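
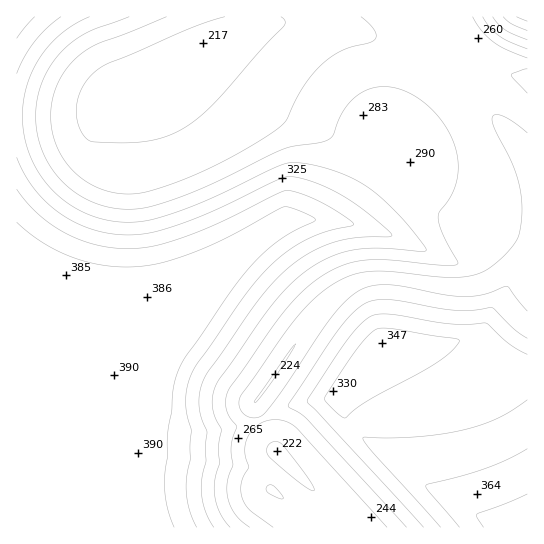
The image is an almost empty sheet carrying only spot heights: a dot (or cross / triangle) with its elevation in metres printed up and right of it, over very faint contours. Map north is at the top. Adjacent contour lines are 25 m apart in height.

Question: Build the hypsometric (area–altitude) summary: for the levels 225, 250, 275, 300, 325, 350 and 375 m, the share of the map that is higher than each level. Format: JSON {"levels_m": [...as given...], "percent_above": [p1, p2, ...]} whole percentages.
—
{"levels_m": [225, 250, 275, 300, 325, 350, 375], "percent_above": [93, 78, 59, 47, 36, 26, 19]}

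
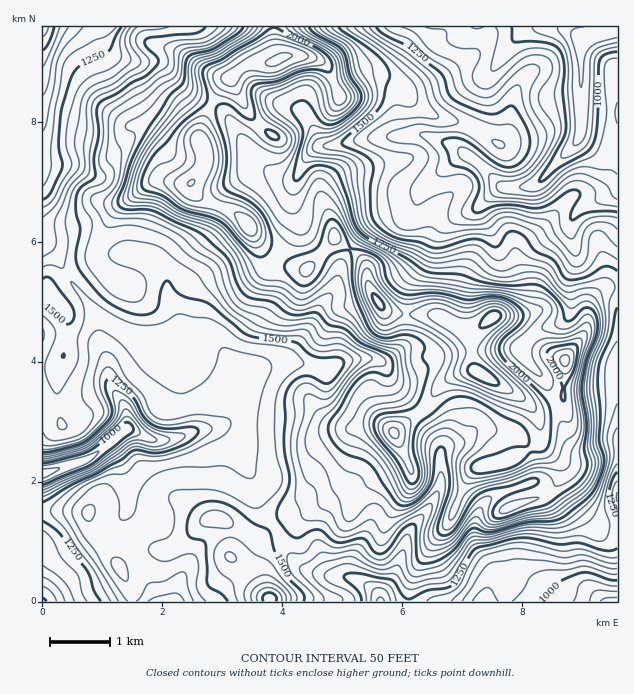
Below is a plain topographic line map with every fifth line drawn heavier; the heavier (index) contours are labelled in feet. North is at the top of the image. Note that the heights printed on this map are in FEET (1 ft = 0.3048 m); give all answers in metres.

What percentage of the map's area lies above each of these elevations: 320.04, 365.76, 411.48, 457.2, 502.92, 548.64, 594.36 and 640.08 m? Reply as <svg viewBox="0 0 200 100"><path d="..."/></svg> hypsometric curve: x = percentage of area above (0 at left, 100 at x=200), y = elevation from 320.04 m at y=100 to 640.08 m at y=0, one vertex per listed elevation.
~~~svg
<svg viewBox="0 0 200 100"><path d="M191 100l-17-14-22-15-51-14-30-14-20-14-21-15-20-14"/></svg>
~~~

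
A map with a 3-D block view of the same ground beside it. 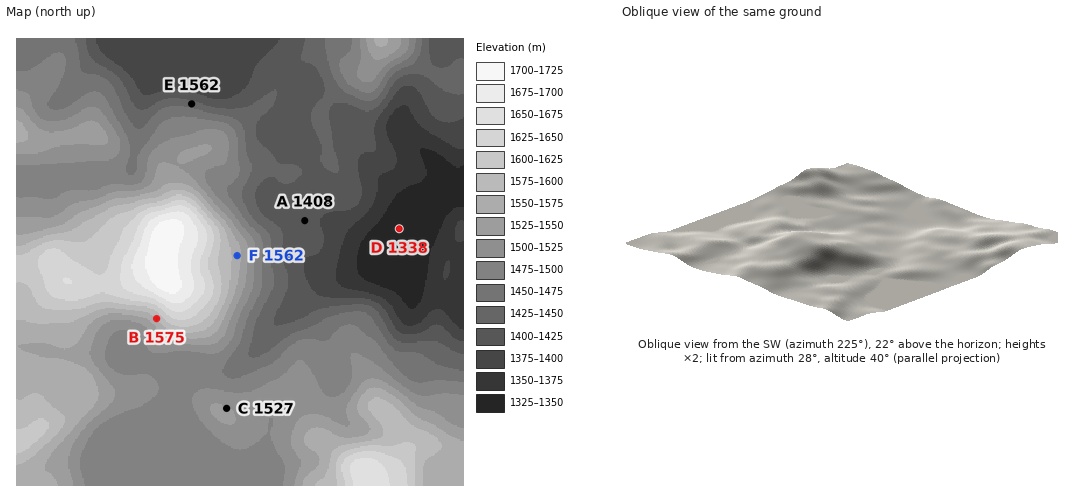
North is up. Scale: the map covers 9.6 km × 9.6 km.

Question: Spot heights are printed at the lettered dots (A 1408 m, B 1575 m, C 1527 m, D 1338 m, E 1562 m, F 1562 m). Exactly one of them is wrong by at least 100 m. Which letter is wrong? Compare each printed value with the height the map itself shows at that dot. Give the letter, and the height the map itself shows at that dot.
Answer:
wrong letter E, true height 1437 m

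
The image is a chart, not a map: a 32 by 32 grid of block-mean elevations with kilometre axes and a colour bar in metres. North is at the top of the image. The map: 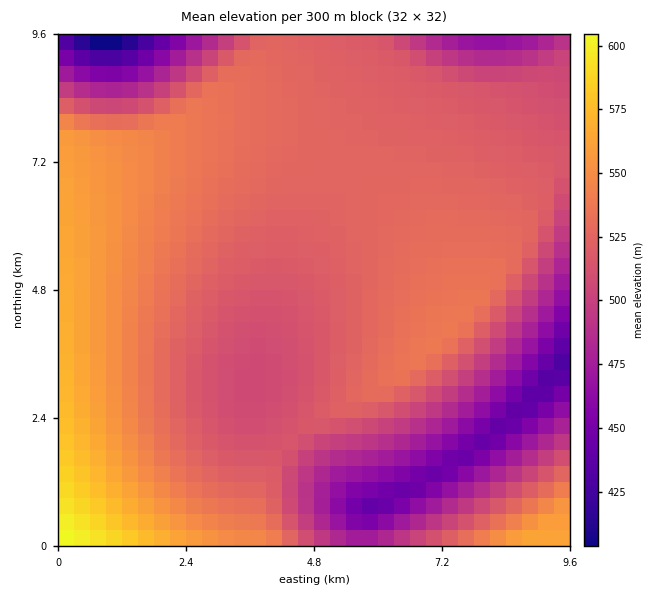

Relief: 390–610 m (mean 520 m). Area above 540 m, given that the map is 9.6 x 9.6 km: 17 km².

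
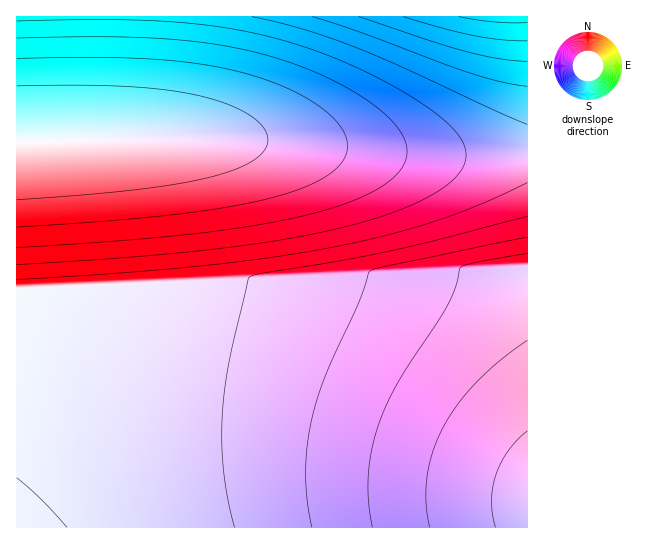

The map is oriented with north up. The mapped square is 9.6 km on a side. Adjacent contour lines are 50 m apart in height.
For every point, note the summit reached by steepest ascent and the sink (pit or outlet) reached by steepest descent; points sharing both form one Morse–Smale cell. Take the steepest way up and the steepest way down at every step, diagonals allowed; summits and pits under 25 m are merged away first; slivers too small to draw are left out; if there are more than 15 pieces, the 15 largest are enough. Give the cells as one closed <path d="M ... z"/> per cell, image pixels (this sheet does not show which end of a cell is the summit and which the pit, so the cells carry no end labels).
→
<path d="M98 16l-82 1 0 510 511 1 1-373-105 0-144-14-73-4-119 3 8-7 2-15z"/><path d="M527 16l-428 0-2 102-2 15-5 6-3 0 119-2 73 4 144 14 104 0z"/>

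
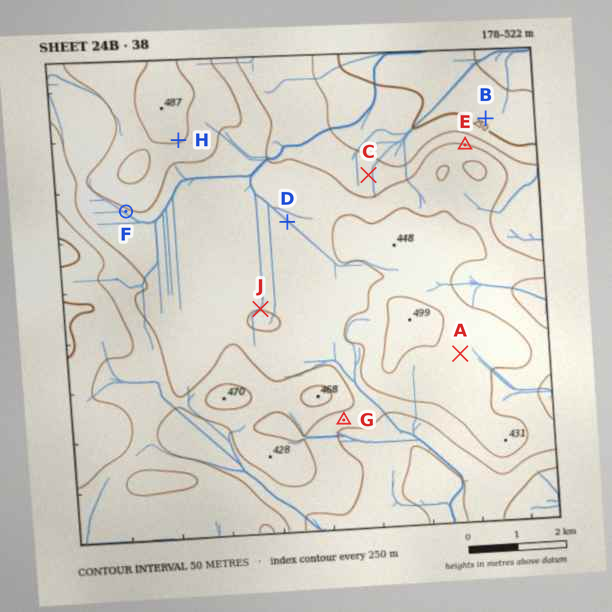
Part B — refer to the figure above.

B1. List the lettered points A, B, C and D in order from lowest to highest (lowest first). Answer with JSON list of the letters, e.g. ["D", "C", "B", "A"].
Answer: ["B", "C", "D", "A"]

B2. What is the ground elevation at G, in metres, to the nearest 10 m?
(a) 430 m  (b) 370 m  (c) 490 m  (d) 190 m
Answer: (b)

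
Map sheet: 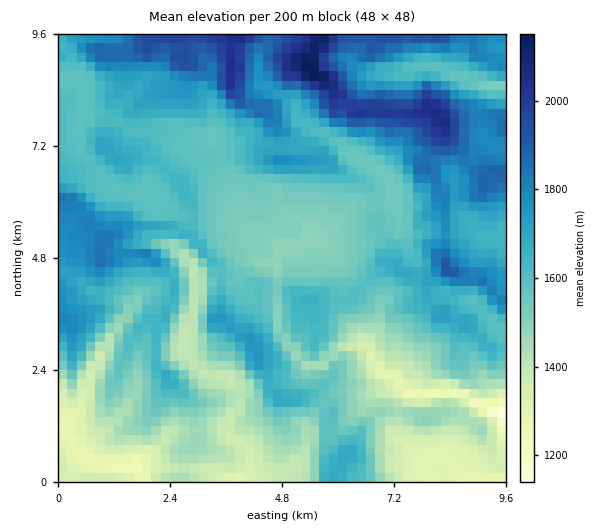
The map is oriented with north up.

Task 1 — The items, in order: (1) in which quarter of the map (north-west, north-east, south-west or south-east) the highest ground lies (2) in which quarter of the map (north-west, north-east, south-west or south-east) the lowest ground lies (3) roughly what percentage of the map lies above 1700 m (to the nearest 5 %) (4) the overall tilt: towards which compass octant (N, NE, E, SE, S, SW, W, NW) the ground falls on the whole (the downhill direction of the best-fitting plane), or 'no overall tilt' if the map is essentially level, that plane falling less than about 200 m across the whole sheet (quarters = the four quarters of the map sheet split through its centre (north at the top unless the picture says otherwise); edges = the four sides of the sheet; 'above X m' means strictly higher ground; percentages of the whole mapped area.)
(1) Look to the north-east quarter for the highest ground.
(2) The lowest ground is in the south-east quarter.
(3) Ground above 1700 m makes up about 30 % of the sheet.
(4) On the whole the ground falls towards the south.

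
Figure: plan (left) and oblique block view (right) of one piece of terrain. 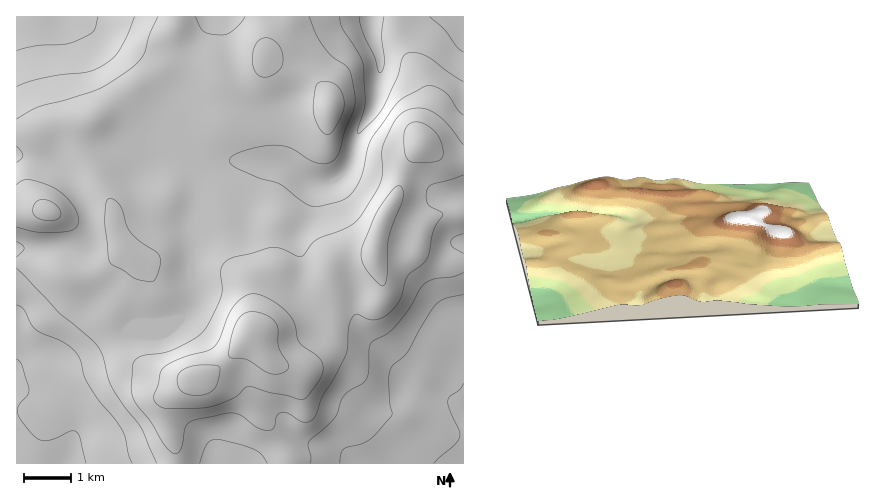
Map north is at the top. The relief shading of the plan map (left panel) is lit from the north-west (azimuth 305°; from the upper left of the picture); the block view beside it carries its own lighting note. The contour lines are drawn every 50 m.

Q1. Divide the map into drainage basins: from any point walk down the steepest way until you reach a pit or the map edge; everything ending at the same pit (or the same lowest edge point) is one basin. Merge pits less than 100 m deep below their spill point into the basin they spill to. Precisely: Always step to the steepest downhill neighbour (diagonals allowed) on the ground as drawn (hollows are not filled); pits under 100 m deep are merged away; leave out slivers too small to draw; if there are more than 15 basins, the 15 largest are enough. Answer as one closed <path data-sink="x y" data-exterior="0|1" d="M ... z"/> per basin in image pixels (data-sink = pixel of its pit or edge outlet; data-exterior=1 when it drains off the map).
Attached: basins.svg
<path data-sink="463 17" data-exterior="1" d="M463 16l-285 0-3 12 1 24-5 9-9 9-25 15-42 34-8 3-5 8 3 22 9 15 7 20 12 21 1 17 7 24 25 18 9 18 10 9 23 10 28 18 33 11 9 9 6 12 12 10 15 4 11-1 14-16 13-23 3-23-2-33 2-9 4-4 20-5 18 0 2 2 22 0 11-2 6-4 3-19 8-10 14-7 24-1z"/><path data-sink="463 463" data-exterior="1" d="M463 213l-23 1-14 7-8 10-3 19-6 4-11 2-42-2-20 5-4 4-2 9 2 33-3 23-13 23-14 16-11 1-15-4-26-28-35 35-11 5-12 4-13 10-9 9-3 8 1 17 7 21 2 18 286 1z"/><path data-sink="63 463" data-exterior="1" d="M49 211l-33 2 0 250 160 1-1-19-8-28 0-10 3-8 22-19 12-4 11-5 36-36-13-6-22-7-28-18-27-13-6-6-9-18-25-18-6-22-3-3-30 1z"/><path data-sink="17 17" data-exterior="1" d="M176 16l-160 1 1 195 32-1 33 14 32-1-2-20-27-52-3-22 5-8 8-3 42-34 25-15 9-9 5-9-1-24z"/>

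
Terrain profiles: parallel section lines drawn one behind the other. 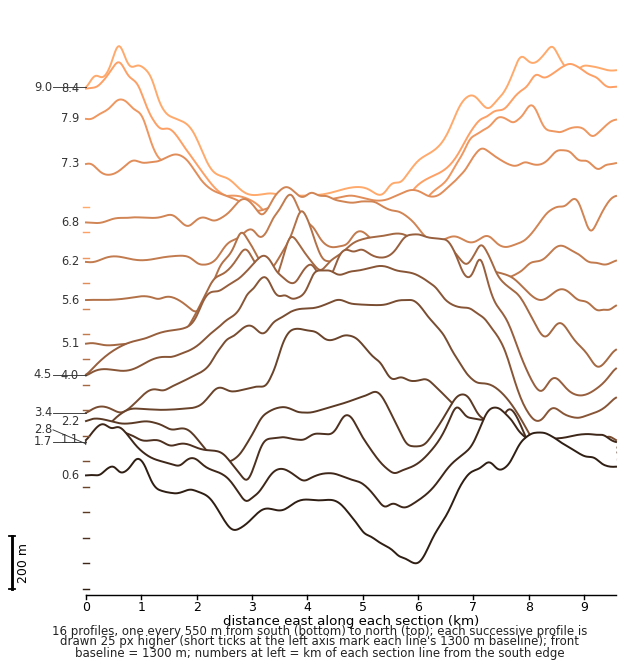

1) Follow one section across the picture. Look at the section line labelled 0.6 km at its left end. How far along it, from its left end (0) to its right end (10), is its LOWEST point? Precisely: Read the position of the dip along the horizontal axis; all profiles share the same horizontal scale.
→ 6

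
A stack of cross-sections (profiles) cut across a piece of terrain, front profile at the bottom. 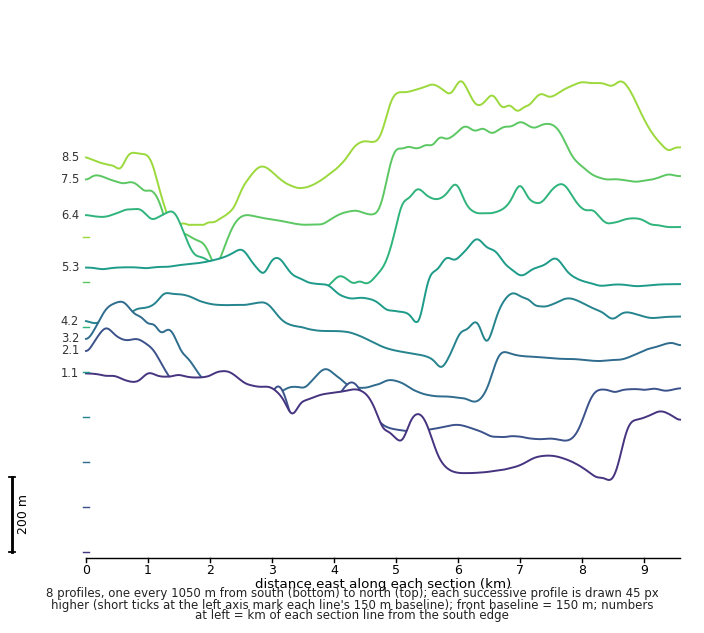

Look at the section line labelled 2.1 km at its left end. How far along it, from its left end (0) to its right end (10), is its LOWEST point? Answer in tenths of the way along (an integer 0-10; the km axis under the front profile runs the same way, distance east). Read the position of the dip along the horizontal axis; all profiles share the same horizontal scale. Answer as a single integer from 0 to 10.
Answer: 8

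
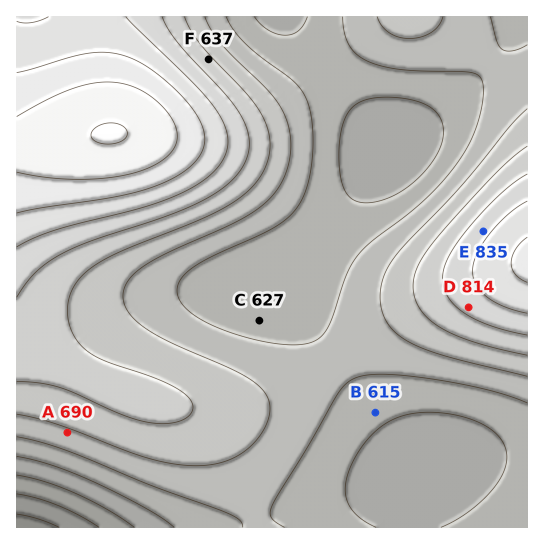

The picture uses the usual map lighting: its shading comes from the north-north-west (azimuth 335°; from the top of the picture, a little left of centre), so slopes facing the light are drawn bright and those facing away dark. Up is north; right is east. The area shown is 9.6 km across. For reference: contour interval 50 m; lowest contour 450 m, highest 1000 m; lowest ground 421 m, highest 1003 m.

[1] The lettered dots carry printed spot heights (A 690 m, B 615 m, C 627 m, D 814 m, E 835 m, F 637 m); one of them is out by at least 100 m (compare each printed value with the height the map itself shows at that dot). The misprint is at F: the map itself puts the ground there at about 762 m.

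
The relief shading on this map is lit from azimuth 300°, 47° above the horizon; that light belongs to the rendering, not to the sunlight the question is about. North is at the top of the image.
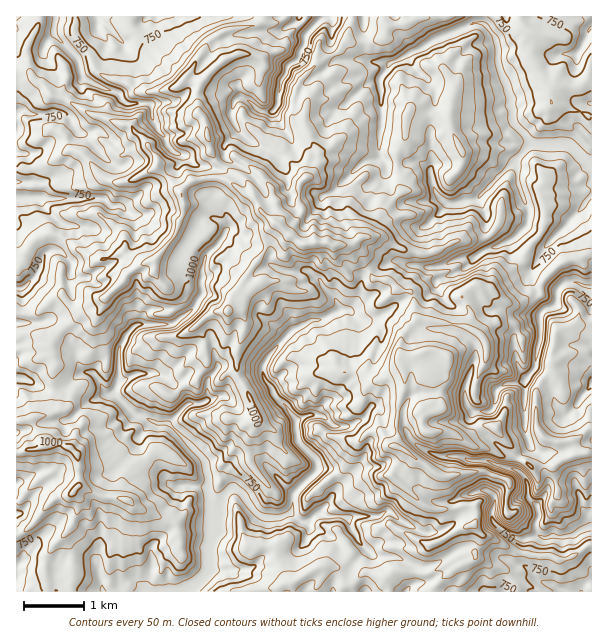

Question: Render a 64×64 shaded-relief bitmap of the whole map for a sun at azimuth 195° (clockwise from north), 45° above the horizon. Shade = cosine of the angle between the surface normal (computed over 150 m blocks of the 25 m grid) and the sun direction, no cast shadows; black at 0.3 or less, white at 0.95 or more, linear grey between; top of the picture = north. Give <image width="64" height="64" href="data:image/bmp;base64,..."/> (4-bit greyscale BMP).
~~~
<image width="64" height="64" href="data:image/bmp;base64,Qk12CAAAAAAAAHYAAAAoAAAAQAAAAEAAAAABAAQAAAAAAAAIAAATCwAAEwsAABAAAAAAAAAAAAAAABEREQAiIiIAMzMzAERERABVVVUAZmZmAHd3dwCIiIgAmZmZAKqqqgC7u7sAzMzMAN3d3QDu7u4A////AIq6qqqau6q8zMqWIQJHiazKvKrdy726nNzM3dqGe93bmrqqqYrLu7vN26dERWiJiru7qsyqvLqrzMzdyYi93cupqqqnjMzMu97rmYm8qZh2iaqZl3iKvLq8zcqYrN3cysqbu5iszMy83ch5rN7bqXVXeIlViJve26rLiKvMu4qr7JrMqry8y8zMlXmqvLuphkZnhlq7ve7dyqqsx1QiE2rduby7vLu7zbuGiZeIZmeHVWhzrcvMp4vNzcgSMiJDJK3bm7rMy8zdy3Z5mJYRETNWeEa7vLh3eb3rAI7Iu8qDWty6vMzM3d3JdomqpBIxFJZjOYZnet3cqrQK/6vP7LmHvdzNvN7tuodneaqCa8tr2Wi9u6ff/9y6hG36V7/dqtqM3uy+7tlmZEZ5qVW//avt3O7u/+7sqZdDiqEIzNqMvJi827uoU0QyM2mpat7pqJ3bzMzv/bq7p0B9tD7qtq2buHeYZUQ0ZUZ3mrq+7YS5N827ze7rrN7Luv/Gf/uGzcq6l3dWdnd3nN2azO/pS9yCfMu7zbvN27ze+wDO3Zrd7cu6qHiIiJre2Gq97ra+7KZ73bqZvNxhEQMACP2sve3u7d3IaIiHm8thfL3cm+21TM3e3NzdkAAARo3v1Ym93bzd3ZVniHaKlQO93dzN2xCf7u7s3scDvN///cpFu6q6Roh1M2iHZlUwO+7+3d3YBf/su92pYa///7ibpVvZd3aGQiI1aHZXQQO+7+7t3bUrzYVFi4Vp7rqUJrxjbIIjWLp2Z1d4dkVWet/t3cvKYDtTF6lneJ3ad1EVVlR6Q0RHeIiZdWdkSM7uqYiYiaUQb6at7bd5q7mqcjQRdHlniGZWZ4iFQyO+//63UzN6gQLv/9qrypq6iJlCq3JzeXiqd3VWdnhzSe/u687pmLtAHv7u3Kq9yruIhjfbZDOIebmVRHmYiXi6q7qI3+3t2QC+3dzu273bu7qoeqhrImSKqJWKu7mGbMqWZnq7vc3FBf2rzN3Lqry7u6qJms2mknqYid7buYnNu9u6u7vNm7VLzLqqu6mYi7qqmYi725bGa5mbzMuYnNub3u3du8zLuIxqupmYZ3douqqqh7q2Sclqmau6qpiry5uczd3Lut26rJR4iHZnZ2WHd3ZGu6ZrmGmZmrqqmrzMnFm83d7LzLu7x0Z3dnh3dVVDMjasdHt3eZmZiIibzdyrlENEnczNu6u7dVZniIeHV2VWeblGm0WIqqqIiIvN3Kq4ZmQUrd7LiKy6dVZ3iJhXmYiIhEiXI5VXmKq6q8zMus7t3IE73cl6y93Mp2iruGeHZEVlZ3ZXkAWFiKvLq73L3e7u2SR5qKy77u7Ku7vLl2MyaYeYmIm1SWI1ebqKqbzd7/7MdGaJvL3u25zdy7zJZCWaiqlkarmHAJVmh4dVjc3+6pmYlom7zcqWre7Nu6hUJUSJhSNXmZEVy2eHd3d5vu6HmJqHeZmYdlnu7MyoUzJVEAMiNWebuc68mJeKy4edy3ioq5l4l2iYvu/byWQiNXUxAAJGh3ve/6u4drvLmHmYmZi5qYiZrc7/783Jhnq8y5cwAUaZVr3birqKyneJdESambpoiHrN7//+3LqrzLvMzMlBNYl0V3l5vMuGRFdjM3upvIeIm93t3cmJq7uEI1jNy6l1WKY0Z3ebp1VWhkRFSqmruIq87bVFMTV3ZSEiI1d4rLlXqVRmh3ZomquUJFd5uZiru8zaVTEBMxATV5czIkRruoeqlmaHZYq7yjJImZi6mazL3IZGUSNDAUZ6mXMQI3mXmaqqdkRFZURCN6vMqcqqvN3ZZUZSRVQ1ZnZWU0ITiXR7qaqXh4iIiHjO7M3Mt5q97beEV0ZlVVdmiIZLyndmVJypiJjMzN3e7//+u8t5zN7beGN5nKZWh2erlZ/9y3NFu5mImczcu7zdyr3ttlqszJZoI3jLiHaYd4dVzdy7pki5qYiIy8y7u7hUR86lQkiWVmMEdWZ4l2d4hljJq6q6eZmHd4h3m83chXmGilIjm4V1IEiFVomqdnqYi8qrqrqZl0RWiXmZrLlXu7zFA6vNZlEUiXd3iaqoi7u7zMqImaqVREebrMqZZHqqzKAb7ttlEmmYeYdpmZiaq7rMuFeJmpiJibuKvKdHqr3bIJy8yUQ4qGWahVeIiJmqqrulV4iInN3Ny5mIdYzd3JUCu7ulI3t0Fal1ZWd4maqauoZ4dmjN7tzNp3ZXzdyDASm6rJEklwAFmHZ2VneJmpqpiJhmis3cy8u7vM3JVCAAWodnUUdiOXSIiJh2domZmYmYiHeaq7u7p93e3HEyAprOu4ZEaHjuhXiJmpd2iZd3iZiHeIqqqpmZ3LqHMjJt3dzNyYiJvulnaXiImXaJhmWJmIdnm8upmry7lmdVnN2WREWqiprcuGk3h4iJh5iGRpqIdmery5iZmqlVeFrcl1VVQkh5vMupeSF4iIiHlURquod2Z7zKl4dph0aVXLdmZ4d2JoaszcppkEqIiHipRHmYh3dpzLqGVmiHZ3Kch3d5mIdTd1eqhXqnOHiqrN24UjR3ZmmruYh4h4iXR9tmd5qYh2RHVEREaHlWVru83cumISVmaruqq8umiKh811eKuYiHdiRnVWZUWXJVmYm7vcymMkVs3LqqqZaYmJqnaJuoZmZmQSRWeIhosjRnaam8zd3IVa3KmHd3iJiJmJd4uqdVVWZSACWKqnnTFFd5qavO7+x3zqqGd3eb"/>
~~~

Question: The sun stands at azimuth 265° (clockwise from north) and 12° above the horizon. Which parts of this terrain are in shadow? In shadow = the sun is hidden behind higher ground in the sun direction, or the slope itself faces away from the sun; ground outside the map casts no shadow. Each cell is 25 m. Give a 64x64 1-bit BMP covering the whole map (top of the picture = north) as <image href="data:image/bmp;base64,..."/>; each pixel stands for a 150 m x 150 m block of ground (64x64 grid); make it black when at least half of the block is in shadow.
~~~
<image width="64" height="64" href="data:image/bmp;base64,Qk0+AgAAAAAAAD4AAAAoAAAAQAAAAEAAAAABAAEAAAAAAAACAAATCwAAEwsAAAIAAAAAAAAA////AAAAAAABwAABIjAwMAHAAAAAADBAAcAcAAAAEQEBwh4AAAAfA4GCHgMCAB8JwII+A4YBj/hhAD8TjAgP/DFAP3mMMB/+EcAfeIAAHf8Ah99m4AIf9wGH/gcgBP3vAeP8ByAA+f8B8cwPgABx/wHxHBnAAQ/uAfgcMcAH/GAB/DwDwg/GwAP8eAeCHT3BDfzgBwAQe9kB/wAPMDPz/AA+AB/AIfv8AzhgH4MA//4D8Dg+YBH/9kDwDDwAAP+nAPAMeAAA/8cDsARwAAD/4AYwBngAAP/gBDAEeAAA/+AAMAR8ABHv8AA4BH4AAA/wADwMPwAAH/AAfEC/gAAb8QA8MP4wARH5gDw4PDAPA/sEHHgAcA8H/0QM/AHGLw//ZAD8DYQ/h85kAPwbK/9nwSAA7AIB4fJgAAhmAAP4PnAADDIBWf4/uAgMOwP5/zucABg8A/P/G9wAcBwX9y/TzgAAHhf2P8OGAAAcN/gP84YAAAAu/A79DAAAAF5/jn8OAEDwPD+MPwYAwONwP4Q/hACBw+APhD/AAgOH4EeEf4AGB4f4Y4R/gAAHB/zhgP8AADsP/POAfwAAOA/8QYB/AANwD9xlgH8AA4AHngOEPgAjAAOOAZA+ADMACY8jwD4GNgAAD4AgHBR8AAAzoDw8AjmAAAOwPhwDGYAABfYHmAMZxAAD5gDgAQ=="/>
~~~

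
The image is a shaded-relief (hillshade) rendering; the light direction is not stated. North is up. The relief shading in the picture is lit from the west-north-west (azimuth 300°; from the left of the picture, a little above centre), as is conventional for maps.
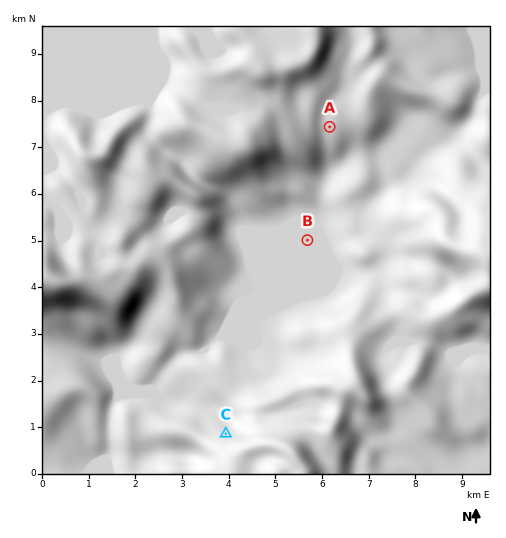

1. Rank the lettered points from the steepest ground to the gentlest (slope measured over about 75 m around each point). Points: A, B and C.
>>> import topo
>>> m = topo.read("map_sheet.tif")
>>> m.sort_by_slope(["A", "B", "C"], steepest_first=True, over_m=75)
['C', 'A', 'B']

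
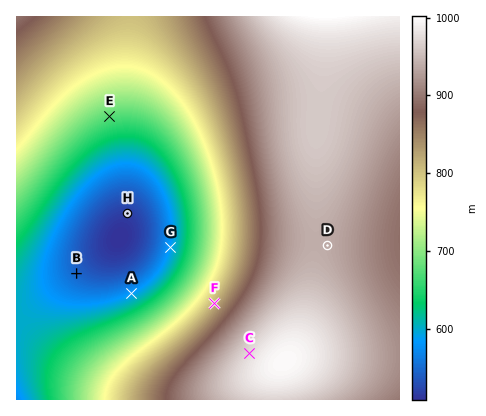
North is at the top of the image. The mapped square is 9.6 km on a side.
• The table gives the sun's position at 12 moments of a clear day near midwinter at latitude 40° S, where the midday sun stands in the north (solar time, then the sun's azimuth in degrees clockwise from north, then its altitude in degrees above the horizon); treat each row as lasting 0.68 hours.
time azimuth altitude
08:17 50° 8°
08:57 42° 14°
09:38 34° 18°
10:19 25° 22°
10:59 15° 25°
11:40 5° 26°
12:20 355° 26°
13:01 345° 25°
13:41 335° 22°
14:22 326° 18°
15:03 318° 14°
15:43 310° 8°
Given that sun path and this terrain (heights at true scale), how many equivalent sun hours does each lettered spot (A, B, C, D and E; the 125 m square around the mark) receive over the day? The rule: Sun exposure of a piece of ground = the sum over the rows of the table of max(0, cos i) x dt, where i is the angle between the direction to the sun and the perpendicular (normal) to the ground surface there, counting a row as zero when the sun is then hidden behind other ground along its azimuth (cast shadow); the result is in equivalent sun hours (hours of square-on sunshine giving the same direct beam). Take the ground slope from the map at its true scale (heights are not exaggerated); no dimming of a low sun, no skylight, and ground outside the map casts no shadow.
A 3.2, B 2.8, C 2.8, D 2.6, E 2.1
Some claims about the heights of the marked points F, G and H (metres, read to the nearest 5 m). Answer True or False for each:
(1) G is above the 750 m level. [False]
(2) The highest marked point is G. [False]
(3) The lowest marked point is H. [True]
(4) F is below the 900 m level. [True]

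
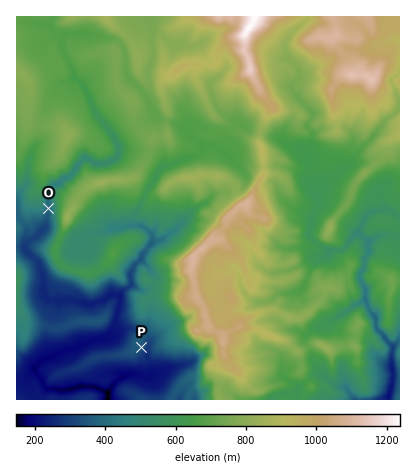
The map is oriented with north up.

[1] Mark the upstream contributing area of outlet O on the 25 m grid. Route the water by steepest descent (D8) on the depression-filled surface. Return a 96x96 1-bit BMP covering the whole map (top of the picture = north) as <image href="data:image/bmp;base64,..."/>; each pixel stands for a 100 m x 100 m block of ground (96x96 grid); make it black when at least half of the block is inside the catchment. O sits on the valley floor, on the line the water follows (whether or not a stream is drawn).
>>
<image width="96" height="96" href="data:image/bmp;base64,Qk2+BAAAAAAAAD4AAAAoAAAAYAAAAGAAAAABAAEAAAAAAIAEAAATCwAAEwsAAAIAAAAAAAAA////AAAAAAAAAAAAAAAAAAAAAAAAAAAAAAAAAAAAAAAAAAAAAAAAAAAAAAAAAAAAAAAAAAAAAAAAAAAAAAAAAAAAAAAAAAAAAAAAAAAAAAAAAAAAAAAAAAAAAAAAAAAAAAAAAAAAAAAAAAAAAAAAAAAAAAAAAAAAAAAAAAAAAAAAAAAAAAAAAAAAAAAAAAAAAAAAAAAAAAAAAAAAAAAAAAAAAAAAAAAAAAAAAAAAAAAAAAAAAAAAAAAAAAAAAAAAAAAAAAAAAAAAAAAAAAAAAAAAAAAAAAAAAAAAAAAAAAAAAAAAAAAAAAAAAAAAAAAAAAAAAAAAAAAAAAAAAAAAAAAAAAAAAAAAAAAAAAAAAAAAAAAAAAAAAAAAAAAAAAAAAAAAAAAAAAAAAAAAAAAAAAAAAAAAAAAAAAAAAAAAAAAAAAAAAAAAAAAAAAAAAAAAAAAAAAAAAAAAAAAAAAAAAAAAAAAAAAAAAAAAAAAAAAAAAAAAAAAAAAAAAAAAAAAAAAAAAAAAAAAAAAAAAAAAAAAAAAAAAAAAAAAAAAAAAAAAAAAAAAAAAAAAAAAAAAAAAAAAAAAAAAAAAAAAAAAAAAAAAAAAAAAAAAAAAAAAAAAAAAAAAAAAAAAAAAAAAAAAAAAAAAAAAAAAAAAAAAAAAAAAAAAAAAAAAAAAAAAAAAAAAAAAAAAAAAAAAAAAAAAAAAAAAAAAAAAAAAAAAAAAAAAAAAAAAAAAAAAAAAAAAAAAAAAAAAAAAAAAAAAADAAAAAAAAAAAAAAA/gAAAAAAAAAAAAAD/gAAAAAAAAAAAAAD/wAAAAAAAAAAAAAD/wAAAAAAAAAAAAAD/4AAAAAAAAAAAAAD/+AAAAAAAAAAAAAD//wAAAAAAAAAAAAB///4AAAAAAAAAAAB///8AAAAAAAAAAAB///+AAAAAAAAAAAA////AAAAAAAAAAAAf///AAAAAAAAAAAAP///gAAAAAAAAAAAH///gAAAAAAAAAAAH///wAAAAAAAAAAAD///wAAAAAAAAAAAD///wAAAAAAAAAAAB///4AAAAAAAAAAAB////AAAAAAAAAAAD////AAAAAAAAAAH/////AAAAAAAAAAP/////AAAAAAAAAAf/////AAAAAAAAAAf/////AAAAAAAAAAf/////AAAAAAAAAAf////+AAAAAAAAAAf////+AAAAAAAAAAf////+AAAAAAAAAAf////+AAAAAAAAAAf////8AAAAAAAAAAf////8AAAAAAAAAAf////8AAAAAAAAAA/////+AAAAAAAAAB/////+AAAAAAAAAD/////+AAAAAAAAAD/////+AAAAAAAAAD/////+AAAAAAAAAD/////+AAAAAAAAAD////9+AAAAAAAAAD////8+AAAAAAAAAD////4AAAAAAAAAAD////4AAAAAAAAAAD////wAAAAAAAAAAD////gAAAAAAAAAAD////AAAAAAAAAAAD///8AAAAAAAAAAAD///4AAAAAAAAAAAD///4AAAAAAAAAAAA="/>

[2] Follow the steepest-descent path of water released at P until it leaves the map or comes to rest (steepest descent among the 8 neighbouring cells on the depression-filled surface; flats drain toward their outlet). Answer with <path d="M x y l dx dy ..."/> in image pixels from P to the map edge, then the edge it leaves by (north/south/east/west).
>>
<path d="M142 348l4 4 0 4 4 6 0 14-2 2-2 0-12-4-4 0-2 0-4 4-6 2-6 6-4 6 0 8"/>
exit: south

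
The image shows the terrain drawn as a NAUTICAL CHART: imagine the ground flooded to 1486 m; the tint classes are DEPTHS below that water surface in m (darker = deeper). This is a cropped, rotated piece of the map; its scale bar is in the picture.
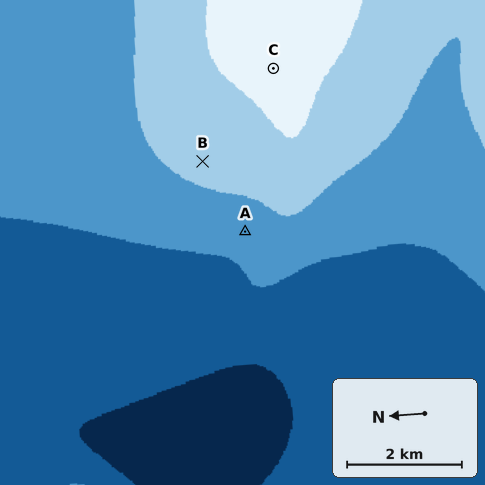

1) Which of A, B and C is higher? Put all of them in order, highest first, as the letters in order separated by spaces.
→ C B A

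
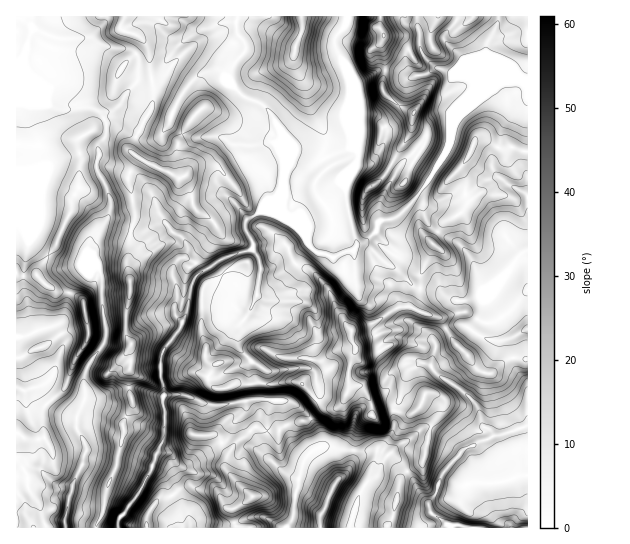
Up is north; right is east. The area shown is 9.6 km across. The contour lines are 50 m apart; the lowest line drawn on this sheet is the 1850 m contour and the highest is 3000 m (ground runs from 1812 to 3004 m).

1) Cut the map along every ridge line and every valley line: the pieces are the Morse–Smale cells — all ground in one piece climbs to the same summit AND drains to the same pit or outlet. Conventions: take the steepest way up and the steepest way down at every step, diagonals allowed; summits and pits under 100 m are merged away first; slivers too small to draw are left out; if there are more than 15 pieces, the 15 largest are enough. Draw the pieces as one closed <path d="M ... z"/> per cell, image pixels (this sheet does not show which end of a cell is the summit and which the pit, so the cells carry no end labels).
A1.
<path d="M237 16l-220 0-1 154 15-1 10-4-2-20-11-27 1-14 18 0 14 5 18-2 14 1 10 7 4 8-2 14-6 8-2 16 20 7 11 7 7 35 0 11-4 11 12 0 14-8 8-1 9 10 10 6 4 8-4 10 11 6 7 9 23-15 26-8 2-6-8-13 0-8 2-3 15-8 4-7 11-6 6-9 2-24-4-12 2-18-14-24-7-7-21-9-14-17 5-12 13-16-2-11-6-5z"/><path d="M270 211l-9 0-16 11 0 8 8 13-1 6 8 13-3 33-10 22-6 4-24-14-28-2-10 26-16 20-3 18 5 27 18-1 27 10 13 0 34-6 22 1 4 2 0 15 4 8 22-5 12-11 16-1 7-7 5-14 0-21 7-16-5-12 0-7 4-3 20-5 24-16 11 0 9-12 1-6-6-2-19-19-10-5-19-18-7-1-6 7-10 1-9 5-9-4-7 0-9-7-4-12-12-13z"/><path d="M346 16l-108 0-2 13 1 5 8 11 0 5-10 12-8 15 14 18 21 9 7 7 14 24-2 18 4 12-2 24-6 9-11 6-3 6 11 2 19 9 12 13 4 12 5 5 17 6 16-6 6 0 3-4 0-8-8-26-4-27 13-25-1-70-21-45 2-12 8-8z"/><path d="M423 363l-15 8-8 28-5 11 8 3 10 0 8-6 10 10 1 8-7 22 0 8-4 9-14 7-7 8-7 36-6 12 140 1 1-102-25 9-10 1-2-5-8-5-4-17-7-10-17-14-14-8-11-12z"/><path d="M90 159l-7 1-3 5-1 24-7 9-1 15-16 34-16 22-2 6-21 0 0 62 10-1 19-8 10-1 9 12 0 7-12 31-16 12 11 16 14 8 14 4 2 3 8-22 0-27 18-25 4-12-6-36 0-23-12-18-1-11 4-9 16-19 3-19-4-12-10-16 0-10z"/><path d="M422 288l-12 19-11 0-24 16-20 5-4 3 0 7 5 12-4 7-4 16 1 14 12 0 4 4 7 15 1 10 9-4 12-1 6-12 8-28 15-8 7 2 11 12 14 8 17 14 7 10 4 17 6 3 4 7 10-1 23-8 2-2 0-42-12-13-3-12-7 2-15 13-6 0-8-4-9-14-13-12-15-25 19-5-2-12-12-5-7-5z"/><path d="M527 16l-180 0-2 10-10 13 0 7 19 41 1-4 14-6 9-6 19 1 12 7 30-11 19 8 7 0 7 5 1 10-6 17 35-27 16-1 7 4 3-1z"/><path d="M55 327l-10 1-29 10 1 190 48-1 4-32 18-44-2-8-9-16 0-9-23-9-8-6-9-14 16-12 12-31 0-7z"/><path d="M183 395l-17 0-3 3 2 13-1 27-8 16-4 15 13 10 16 35 7 5 3 9 44 0-3-18 20-13-25-26 0-14 5-10 23-20 12 3 0-12 6-17-16-2-34 6-13 0z"/><path d="M47 104l-19 1 0 13 11 27 2 20-4 3-21 3 0 103 5 2 16-1 2-6 16-22 16-34 1-15 7-9 1-24 3-5 14 0 2-2 0-13 8-12 0-10-4-8-10-7-14-1-18 2z"/><path d="M485 140l-8 0-4 3-5 15-8 11 5 10 0 16 3 6-3 6-4 6-16 8-8 10 21 12 7 7 8 12 10 27 14-6 14-14 5-10 12-9 0-97-17-6-8 2z"/><path d="M439 68l-30 11-12-7-19-1-23 12 1 56 1-21 2-3 18 1 4 3 6 10-2 12-11 20 12 0 12 8 11-12 2 0 22 14 3-2 12-20 3-8 0-14 4-8 12-12 6-16 0-8-3-4z"/><path d="M165 223l-8 1-14 8-12 0-2 23-2 6 4 21-2 19-4 16 0 16 6 9-3 11 3 6-2 28 9 1 20 8 6-1-4-26 1-14 3-6 15-18 4-9-8-8 2-25-5-18 4-9 8-5 4-7-4-11-10-6z"/><path d="M518 80l-9 0-12 4-42 35-4 8 0 14-3 8-17 29-16 21 8 6 1 10 4 8 7 8 3 0 7-10 16-8 7-11-3-7 0-16-5-10 8-11 5-15 4-3 12 1 14 8 8-2 14 5 3-1 0-66z"/><path d="M371 115l-12 0-3 26 0 21 15 1-16 1-11 22 4 27 9 32 9-4 10-10 3-10 18-4 20-20 16-24-2-4-20-12-2 0-11 12-8-6-8-3-9 3 12-22 2-12-6-10z"/>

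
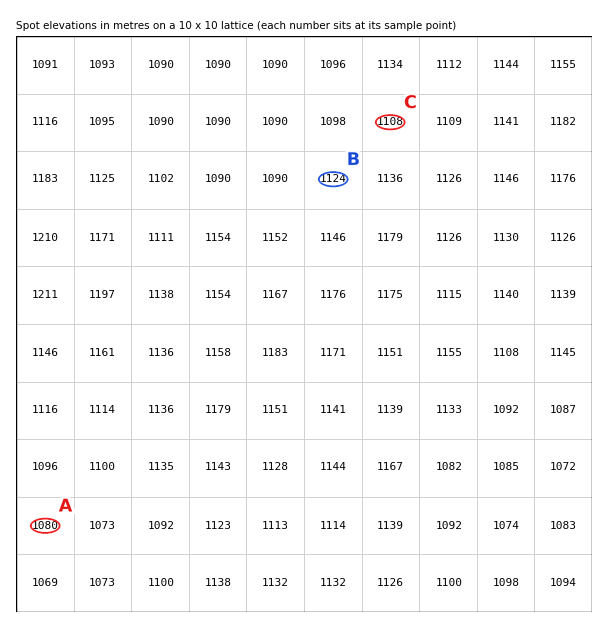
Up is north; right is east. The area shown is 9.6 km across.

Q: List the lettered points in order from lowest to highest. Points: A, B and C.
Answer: A C B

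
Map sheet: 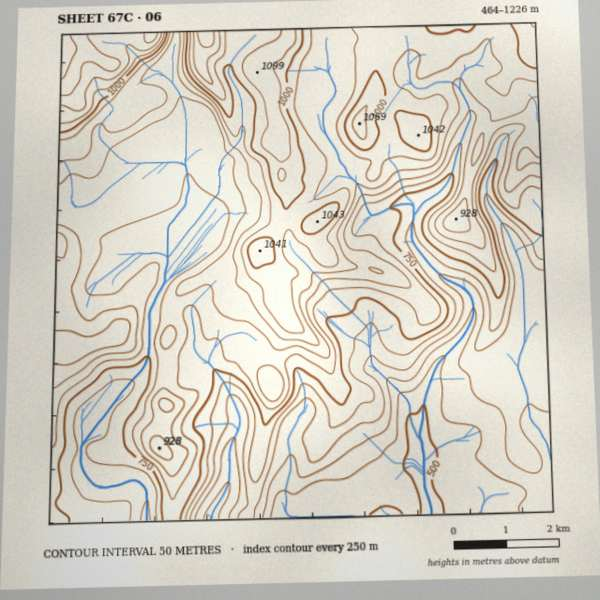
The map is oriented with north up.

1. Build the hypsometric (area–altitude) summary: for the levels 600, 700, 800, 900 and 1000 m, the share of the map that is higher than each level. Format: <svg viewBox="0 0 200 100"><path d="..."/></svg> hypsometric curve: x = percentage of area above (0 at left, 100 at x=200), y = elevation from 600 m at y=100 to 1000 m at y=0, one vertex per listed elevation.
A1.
<svg viewBox="0 0 200 100"><path d="M178 100l-28-25-39-25-49-25-42-25"/></svg>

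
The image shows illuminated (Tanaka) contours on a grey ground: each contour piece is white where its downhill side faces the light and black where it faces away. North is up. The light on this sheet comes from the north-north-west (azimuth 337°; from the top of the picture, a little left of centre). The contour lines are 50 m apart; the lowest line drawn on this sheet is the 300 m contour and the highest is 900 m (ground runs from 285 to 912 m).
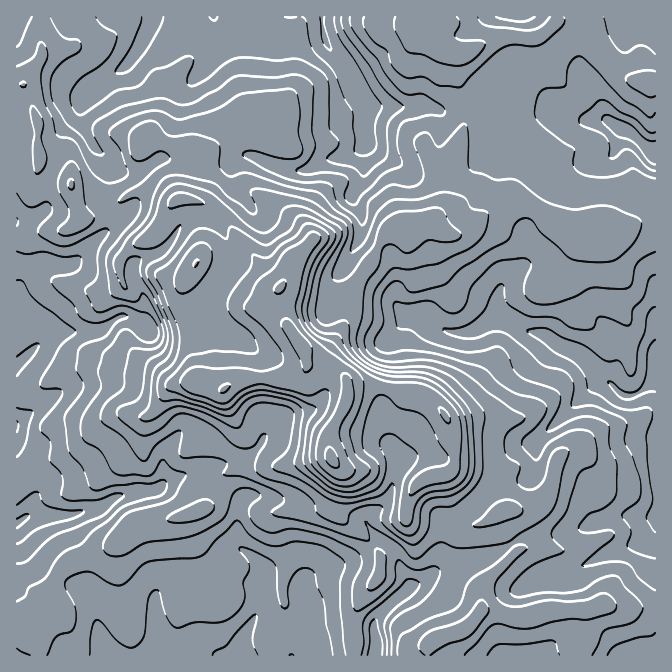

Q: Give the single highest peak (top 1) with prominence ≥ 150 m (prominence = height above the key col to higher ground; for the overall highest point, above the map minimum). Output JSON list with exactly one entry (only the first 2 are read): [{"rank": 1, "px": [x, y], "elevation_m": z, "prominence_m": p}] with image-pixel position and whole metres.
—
[{"rank": 1, "px": [332, 458], "elevation_m": 912, "prominence_m": 627}]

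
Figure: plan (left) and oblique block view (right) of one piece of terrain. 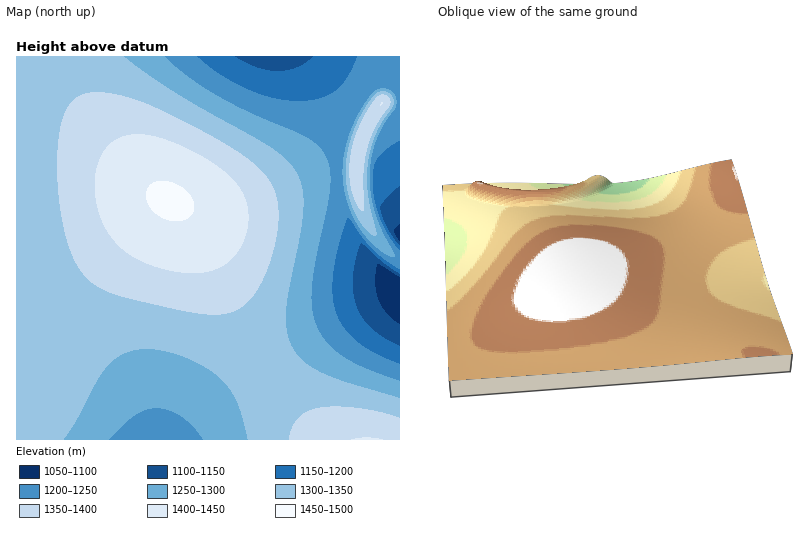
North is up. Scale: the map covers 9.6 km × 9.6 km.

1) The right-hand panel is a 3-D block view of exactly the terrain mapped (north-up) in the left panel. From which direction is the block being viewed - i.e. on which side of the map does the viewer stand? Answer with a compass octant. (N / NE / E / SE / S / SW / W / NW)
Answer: W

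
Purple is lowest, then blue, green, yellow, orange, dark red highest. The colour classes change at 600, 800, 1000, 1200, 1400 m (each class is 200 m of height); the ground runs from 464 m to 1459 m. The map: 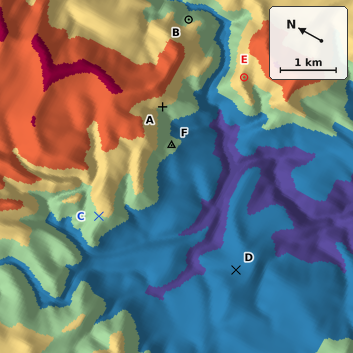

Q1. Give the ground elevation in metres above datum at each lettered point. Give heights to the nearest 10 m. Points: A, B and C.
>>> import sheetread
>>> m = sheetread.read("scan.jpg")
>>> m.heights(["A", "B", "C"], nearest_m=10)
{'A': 990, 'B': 950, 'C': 990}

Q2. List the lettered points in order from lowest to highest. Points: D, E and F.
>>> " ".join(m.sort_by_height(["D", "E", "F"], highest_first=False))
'D F E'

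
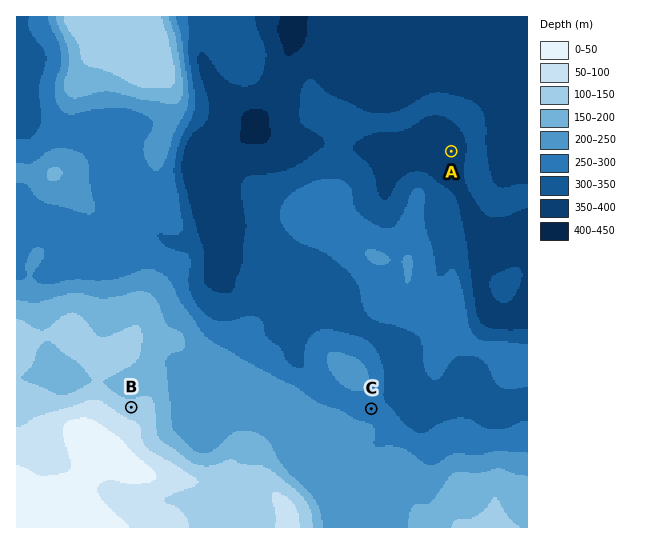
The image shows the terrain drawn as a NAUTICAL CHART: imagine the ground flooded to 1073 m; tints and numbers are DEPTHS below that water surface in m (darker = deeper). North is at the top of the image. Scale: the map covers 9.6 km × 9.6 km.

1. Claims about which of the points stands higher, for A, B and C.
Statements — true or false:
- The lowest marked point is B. false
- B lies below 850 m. false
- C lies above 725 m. true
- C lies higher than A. true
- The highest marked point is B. true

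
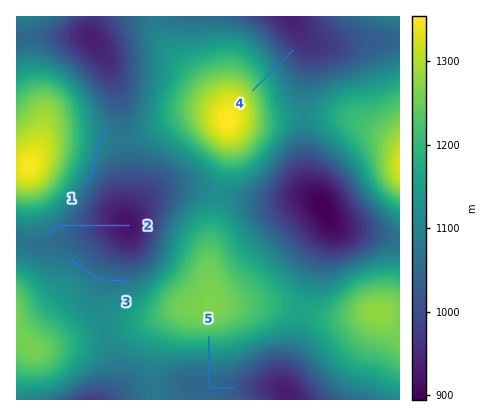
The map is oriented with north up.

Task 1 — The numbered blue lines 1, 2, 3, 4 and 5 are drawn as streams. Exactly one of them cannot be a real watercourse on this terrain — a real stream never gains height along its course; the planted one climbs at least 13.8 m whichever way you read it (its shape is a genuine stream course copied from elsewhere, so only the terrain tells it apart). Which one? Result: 1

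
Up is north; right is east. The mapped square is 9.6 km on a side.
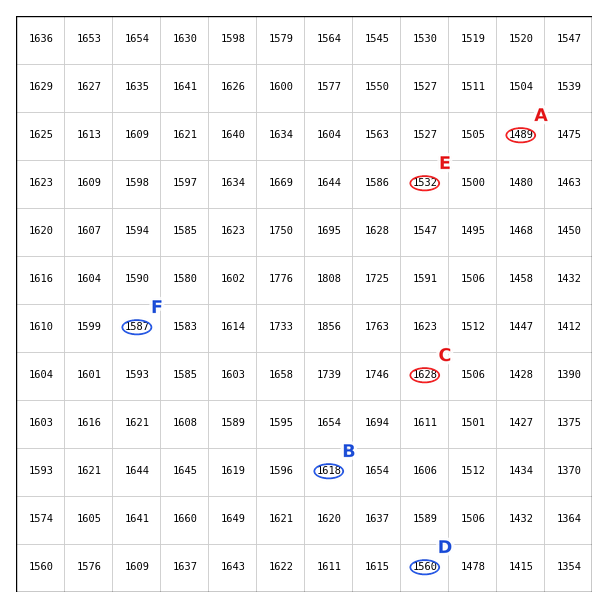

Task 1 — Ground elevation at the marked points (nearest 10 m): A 1490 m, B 1620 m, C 1630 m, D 1560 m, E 1530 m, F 1590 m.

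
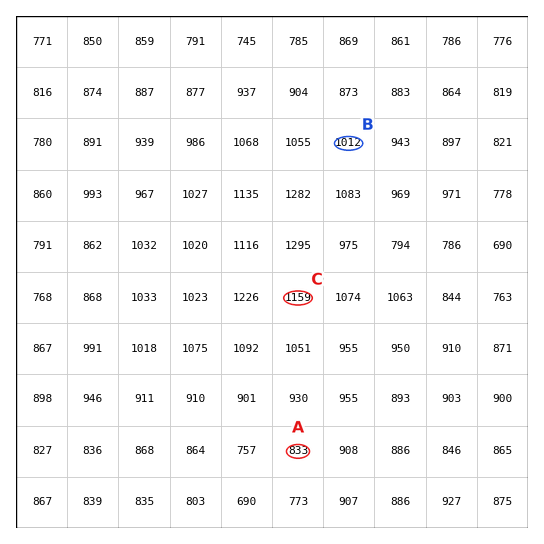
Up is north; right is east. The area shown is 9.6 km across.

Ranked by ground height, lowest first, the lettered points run A B C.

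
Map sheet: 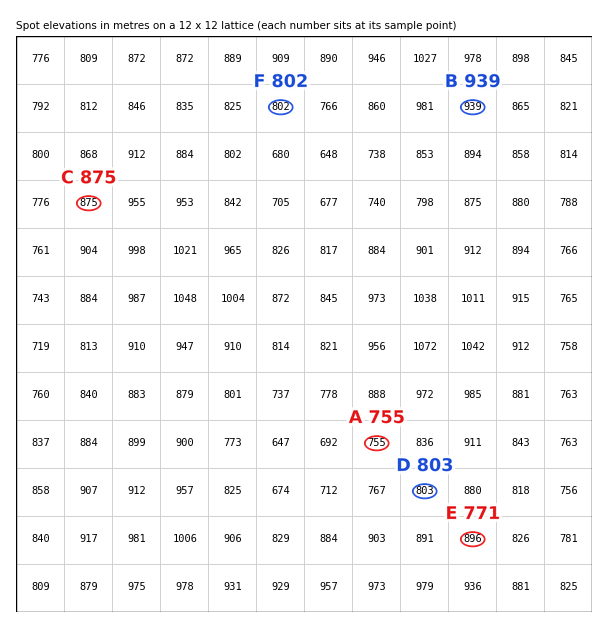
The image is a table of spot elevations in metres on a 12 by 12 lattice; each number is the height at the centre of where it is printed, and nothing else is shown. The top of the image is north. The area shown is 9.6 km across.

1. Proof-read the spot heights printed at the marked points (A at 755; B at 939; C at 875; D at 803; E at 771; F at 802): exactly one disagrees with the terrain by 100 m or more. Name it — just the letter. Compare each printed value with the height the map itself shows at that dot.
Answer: E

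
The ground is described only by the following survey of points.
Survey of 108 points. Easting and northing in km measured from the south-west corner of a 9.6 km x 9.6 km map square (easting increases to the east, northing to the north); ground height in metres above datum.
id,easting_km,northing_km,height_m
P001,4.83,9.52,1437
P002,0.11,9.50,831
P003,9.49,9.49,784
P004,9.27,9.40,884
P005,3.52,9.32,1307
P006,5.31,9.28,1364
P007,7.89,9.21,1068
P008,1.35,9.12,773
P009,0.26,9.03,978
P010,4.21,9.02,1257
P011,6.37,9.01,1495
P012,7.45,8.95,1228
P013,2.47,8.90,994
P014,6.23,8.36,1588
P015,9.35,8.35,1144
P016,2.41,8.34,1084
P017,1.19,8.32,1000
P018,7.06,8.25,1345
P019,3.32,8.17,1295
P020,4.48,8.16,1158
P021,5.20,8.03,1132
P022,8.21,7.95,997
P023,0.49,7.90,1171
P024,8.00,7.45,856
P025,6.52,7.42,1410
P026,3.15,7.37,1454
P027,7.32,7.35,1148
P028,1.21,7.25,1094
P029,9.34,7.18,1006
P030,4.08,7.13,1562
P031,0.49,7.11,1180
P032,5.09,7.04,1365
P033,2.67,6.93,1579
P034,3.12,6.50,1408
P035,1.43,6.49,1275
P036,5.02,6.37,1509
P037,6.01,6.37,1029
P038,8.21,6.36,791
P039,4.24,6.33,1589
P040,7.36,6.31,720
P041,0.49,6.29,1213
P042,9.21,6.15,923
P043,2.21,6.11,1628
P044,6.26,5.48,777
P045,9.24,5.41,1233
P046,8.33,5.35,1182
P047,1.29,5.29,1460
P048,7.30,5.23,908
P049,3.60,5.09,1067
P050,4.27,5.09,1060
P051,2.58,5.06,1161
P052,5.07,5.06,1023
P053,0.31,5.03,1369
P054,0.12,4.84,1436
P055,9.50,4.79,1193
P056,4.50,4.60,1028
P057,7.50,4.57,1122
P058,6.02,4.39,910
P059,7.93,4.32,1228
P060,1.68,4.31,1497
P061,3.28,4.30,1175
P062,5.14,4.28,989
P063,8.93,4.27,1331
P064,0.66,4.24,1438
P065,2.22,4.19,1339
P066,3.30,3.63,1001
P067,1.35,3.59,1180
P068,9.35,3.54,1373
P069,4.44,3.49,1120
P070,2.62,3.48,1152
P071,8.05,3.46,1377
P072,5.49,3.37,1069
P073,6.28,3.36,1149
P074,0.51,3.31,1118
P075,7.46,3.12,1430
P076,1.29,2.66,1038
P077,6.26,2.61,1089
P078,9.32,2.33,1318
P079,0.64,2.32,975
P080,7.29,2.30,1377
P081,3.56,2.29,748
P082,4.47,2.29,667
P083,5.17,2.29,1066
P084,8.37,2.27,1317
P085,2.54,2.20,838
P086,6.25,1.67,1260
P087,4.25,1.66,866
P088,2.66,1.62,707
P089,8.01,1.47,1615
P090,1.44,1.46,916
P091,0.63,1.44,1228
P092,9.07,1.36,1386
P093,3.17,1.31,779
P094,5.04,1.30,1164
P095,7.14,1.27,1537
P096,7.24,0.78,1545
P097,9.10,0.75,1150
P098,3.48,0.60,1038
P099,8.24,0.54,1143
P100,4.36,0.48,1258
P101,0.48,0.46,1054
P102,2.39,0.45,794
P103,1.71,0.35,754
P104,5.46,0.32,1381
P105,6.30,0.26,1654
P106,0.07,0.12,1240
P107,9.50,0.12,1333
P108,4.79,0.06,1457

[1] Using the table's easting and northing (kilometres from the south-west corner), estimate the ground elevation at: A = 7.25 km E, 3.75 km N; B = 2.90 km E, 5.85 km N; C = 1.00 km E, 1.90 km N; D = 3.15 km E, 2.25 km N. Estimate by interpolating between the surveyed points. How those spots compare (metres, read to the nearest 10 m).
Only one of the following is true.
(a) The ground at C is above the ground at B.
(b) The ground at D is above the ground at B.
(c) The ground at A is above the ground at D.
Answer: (c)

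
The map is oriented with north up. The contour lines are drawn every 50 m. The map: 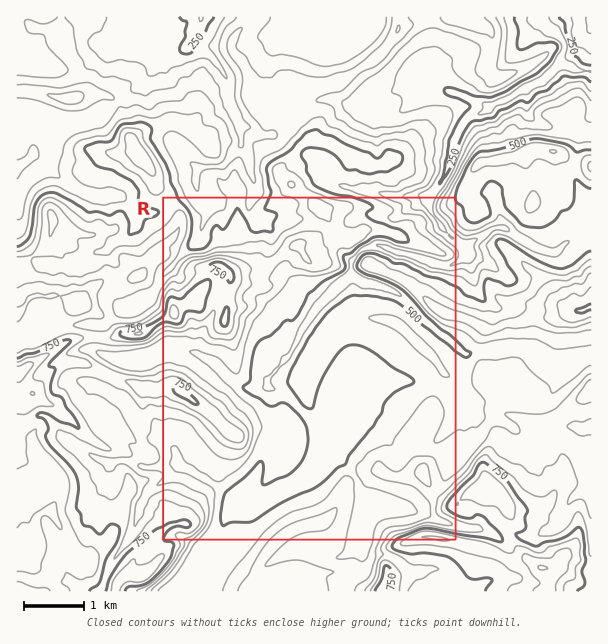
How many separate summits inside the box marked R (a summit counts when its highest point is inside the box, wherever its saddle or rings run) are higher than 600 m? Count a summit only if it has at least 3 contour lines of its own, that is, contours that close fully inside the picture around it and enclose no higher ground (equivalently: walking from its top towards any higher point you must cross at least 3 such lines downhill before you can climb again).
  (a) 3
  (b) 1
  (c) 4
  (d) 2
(b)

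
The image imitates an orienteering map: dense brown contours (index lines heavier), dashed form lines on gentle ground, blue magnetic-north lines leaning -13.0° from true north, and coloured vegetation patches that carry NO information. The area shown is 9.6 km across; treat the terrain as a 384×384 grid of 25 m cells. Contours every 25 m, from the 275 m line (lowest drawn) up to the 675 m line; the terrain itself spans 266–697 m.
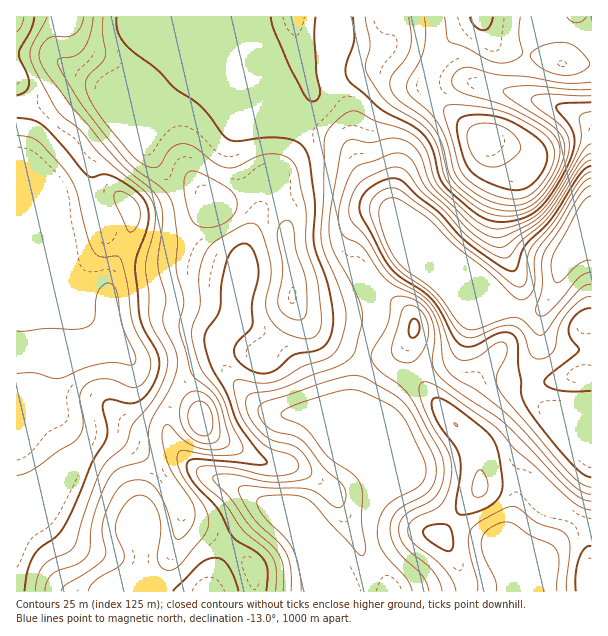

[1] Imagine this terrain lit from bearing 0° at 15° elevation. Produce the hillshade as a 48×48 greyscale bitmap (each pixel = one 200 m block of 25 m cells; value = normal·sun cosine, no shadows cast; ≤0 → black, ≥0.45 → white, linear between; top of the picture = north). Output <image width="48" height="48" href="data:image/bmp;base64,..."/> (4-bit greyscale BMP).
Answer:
<image width="48" height="48" href="data:image/bmp;base64,Qk32BAAAAAAAAHYAAAAoAAAAMAAAADAAAAABAAQAAAAAAIAEAAATCwAAEwsAABAAAAAAAAAAAAAAABEREQAiIiIAMzMzAERERABVVVUAZmZmAHd3dwCIiIgAmZmZAKqqqgC7u7sAzMzMAN3d3QDu7u4A////AIh2ZmZ4h2Z4iIiIiZmZiId3d3iZmZmZmYdmZmZnh2Z3iIiZmZmYiIdmZnmamZmZmYdlZmd4iHZneJq7qpmYiIZVVnmqmZmJmodmZ4mZmYdneKzcupmHiYZVV4mZmYh4moh3eImZmZd3ib3duZh3iYd3iJiHiHZniZiHeIiJmId4mr3cqYdniZmqqpdlZmZniZmId3d4h3iJq8y6mHZniZvNy5ZUVmd4q5mYh3d3dnm8zLl2ZlZ4mZvN25dlZ3ia3oiYh3d2ZovNy4UyI1eZmZmry6mIiIm97oiIh3ZmZ5u6hkMiNGm6mZmZqZmZmZvO3XeIiHZmaKp0IiRniKu6mZmZiImZmazdy3iIiHZneZgxEli8zLuZmZmYZniZqs3cqYiIiId4iZYyR5vd3bmZmZmXVWiqu83KmZmIiJmIiIZVeszMy6mZmZmGVXq8zNy5mZmYiZmHd3iJq7uqqZmZmZh1aKzd3MqYiJmZmZh2Vnm8y6l2Z4iJmHZWi93cy6mHd4iIiHdmVXnN25ZERWZ3d2Vnre27uph3Zoh3d2ZmZni9ynVEREVWZlZ5vcupmZmYd3d3ZmZneIirqGVVVVRVZnd4q7upiKqqmYiIh3d4mpmqmIiHdVVmeId3iry6iKu6qqmaqZiKu7qpmZmYdlZ3ial3ib3cuqupiKqruqmau6qYiZqYZmd4iaqYms3u7Luph6qqqpmaqpiHiJmHZniIiZqqvMu87bu7qZmZmZmZmYiIiJmHeImZmZrO7qmZqom8zJmZmZmZmZmZiZmZiJmamZv//JmZhmes3ZmZmZqpmZmZiJmZmZqqma7/2ZmYVWibzJmZmaqpmZmYiJmZmaq6ms/8mZl1NomazJmZmaqoiJmIiIiImqu6m925mYZCRoiJq5mZmaqoeIiId3d4maqqrNuZmGMSRVVompmZmaqYd4mHZmd4mZmqvLmZhjIjMyI2iZmZmZmIeImHZWaJmYiau6mYZCIiIAAUeZmImZiImZmHd3eJqZiJqoh1MiIhEAACWIiImZiby6mImZiJmZiHh2ZTIREiIQAANoiJqpm97amau6mImZmHZUREMhI0REIAE4iaqqvf7Kmru6mZmZmHZURVVERFZ2UgAZmruqze26qru7qqqpmIZVVWZmZmeIdTEaqrqrzcuqqrqru7upmIdmVWZmd3eJmXQ7u7qrzKmaqqqqu7upiHdmVUVXiJmazLhru6q8y5mZqqmZqqqYh3d2QzRYq8zN7tqLqqvMuZmZmZmZmZmId3dlQzR6ze7//bl5mqvLqZmZmZmZmZmIiHdlRFab3u7cuXVHmrupmZiZmZmZmZiIiHZmZ3irzLqXVCIoq7qYiIiZmZmZmZiImYd4mZmZmHZUMiM6q6h3eJmZmZmZmZiImZiJqqmHdlVVVmZ5mYd3iZqZmZmZmYiJmZmZqqmHZmd4iZmXd2Z4mqmZmZmZmYiJmZmYmZmHd3iJmamWZmZ4mZmZmZmZmYiJmZmIiJmYd4iZmZmHdmZ4mZmZmZmZmIiImZiIiImYd4iZmZiA=="/>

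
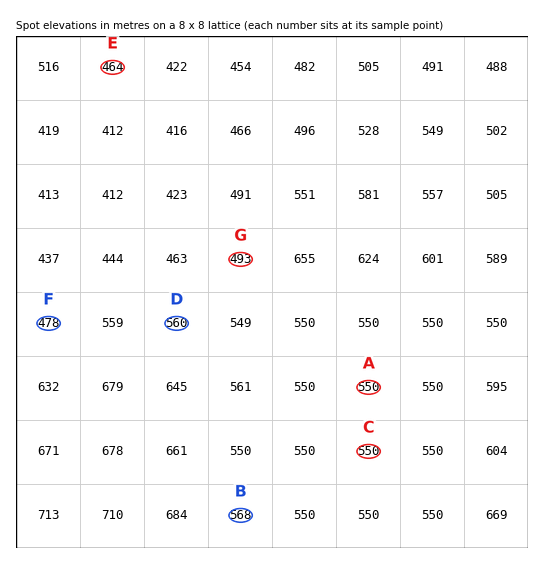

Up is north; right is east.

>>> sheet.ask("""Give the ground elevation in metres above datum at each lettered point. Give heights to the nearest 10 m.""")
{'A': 550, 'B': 570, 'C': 550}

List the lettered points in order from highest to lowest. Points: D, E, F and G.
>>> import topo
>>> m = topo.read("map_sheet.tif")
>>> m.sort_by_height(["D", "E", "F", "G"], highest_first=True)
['D', 'G', 'F', 'E']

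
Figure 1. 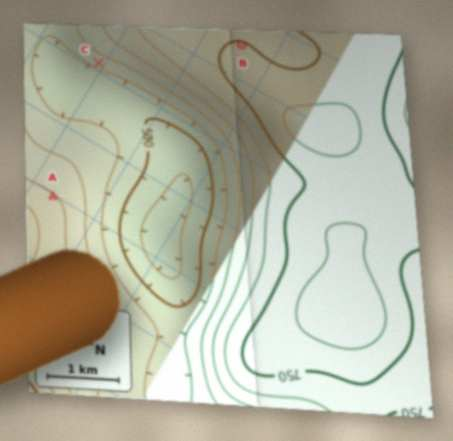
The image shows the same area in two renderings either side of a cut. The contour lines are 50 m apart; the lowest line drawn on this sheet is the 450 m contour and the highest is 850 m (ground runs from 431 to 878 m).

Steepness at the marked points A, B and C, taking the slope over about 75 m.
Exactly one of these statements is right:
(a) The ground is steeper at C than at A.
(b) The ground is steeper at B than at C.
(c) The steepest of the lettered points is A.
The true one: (a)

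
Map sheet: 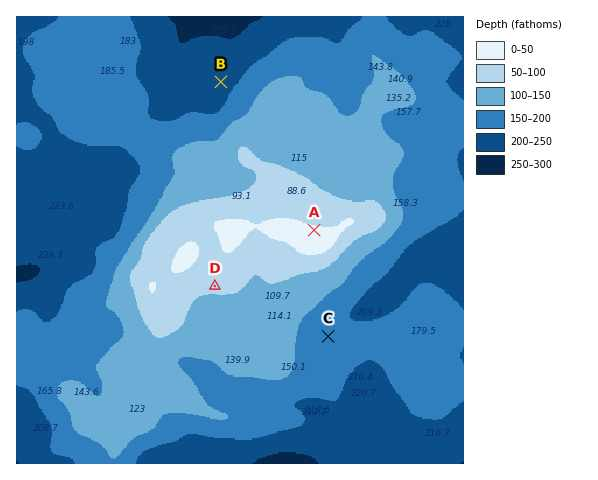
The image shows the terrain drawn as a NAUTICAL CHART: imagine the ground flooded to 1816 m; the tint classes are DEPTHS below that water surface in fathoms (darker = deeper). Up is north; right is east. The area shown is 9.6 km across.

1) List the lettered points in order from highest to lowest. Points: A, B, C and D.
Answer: A D C B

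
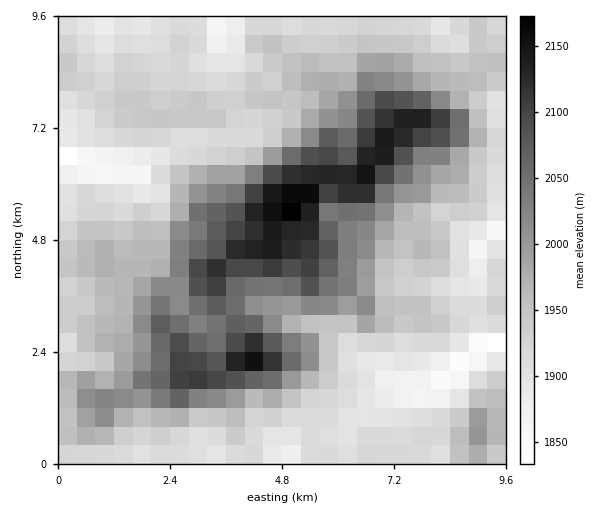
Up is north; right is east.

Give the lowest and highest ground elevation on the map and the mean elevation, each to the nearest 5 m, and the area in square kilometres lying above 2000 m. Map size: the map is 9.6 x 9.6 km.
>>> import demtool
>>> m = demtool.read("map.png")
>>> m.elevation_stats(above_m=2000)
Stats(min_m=1820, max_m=2185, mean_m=1970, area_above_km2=26.8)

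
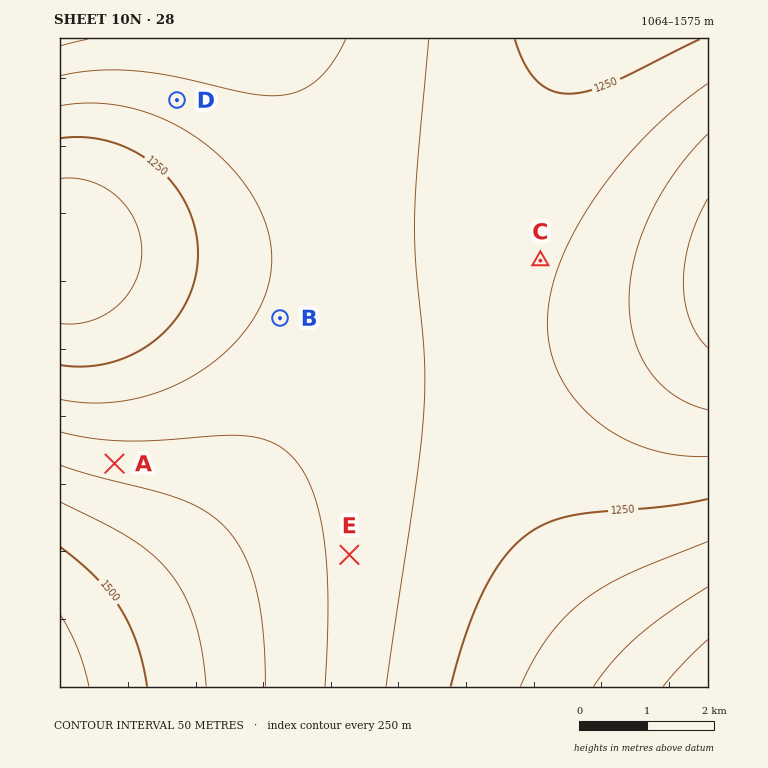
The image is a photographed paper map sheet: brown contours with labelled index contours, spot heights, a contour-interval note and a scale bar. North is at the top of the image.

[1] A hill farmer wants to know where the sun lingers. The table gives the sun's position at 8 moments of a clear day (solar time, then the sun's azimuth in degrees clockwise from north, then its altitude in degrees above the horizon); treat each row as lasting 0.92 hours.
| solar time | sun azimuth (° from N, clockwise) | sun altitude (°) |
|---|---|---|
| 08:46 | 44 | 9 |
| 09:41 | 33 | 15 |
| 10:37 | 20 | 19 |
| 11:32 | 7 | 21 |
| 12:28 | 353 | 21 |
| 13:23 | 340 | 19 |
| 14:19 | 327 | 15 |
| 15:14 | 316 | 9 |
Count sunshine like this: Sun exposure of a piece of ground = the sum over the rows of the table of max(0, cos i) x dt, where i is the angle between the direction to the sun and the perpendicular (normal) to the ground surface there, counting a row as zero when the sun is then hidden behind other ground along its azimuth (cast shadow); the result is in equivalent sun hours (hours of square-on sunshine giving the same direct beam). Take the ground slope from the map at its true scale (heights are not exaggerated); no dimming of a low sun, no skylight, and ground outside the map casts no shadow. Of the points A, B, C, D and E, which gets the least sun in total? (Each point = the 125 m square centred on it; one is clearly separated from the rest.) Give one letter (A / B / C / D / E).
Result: D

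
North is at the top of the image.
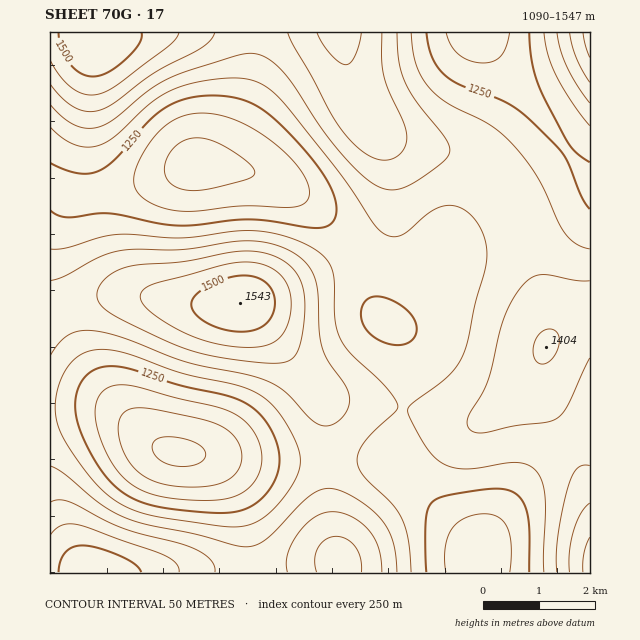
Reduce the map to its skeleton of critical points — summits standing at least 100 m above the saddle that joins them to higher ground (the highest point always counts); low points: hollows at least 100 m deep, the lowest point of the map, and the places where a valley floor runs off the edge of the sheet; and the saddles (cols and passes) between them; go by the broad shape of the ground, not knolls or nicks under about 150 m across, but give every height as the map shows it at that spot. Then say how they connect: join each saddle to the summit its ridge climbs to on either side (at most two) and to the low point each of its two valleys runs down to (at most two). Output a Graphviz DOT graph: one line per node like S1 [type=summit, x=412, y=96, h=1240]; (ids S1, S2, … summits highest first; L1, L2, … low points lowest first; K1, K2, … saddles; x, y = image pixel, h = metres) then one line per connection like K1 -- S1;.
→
graph terrain {
  S1 [type=summit, x=94, y=41, h=1547];
  S2 [type=summit, x=240, y=303, h=1543];
  S3 [type=summit, x=93, y=572, h=1543];
  S4 [type=summit, x=590, y=569, h=1473];
  S5 [type=summit, x=590, y=34, h=1472];
  L1 [type=low, x=177, y=452, h=1090];
  L2 [type=low, x=195, y=165, h=1130];
  L3 [type=low, x=478, y=557, h=1163];
  L4 [type=low, x=477, y=33, h=1168];
  K1 [type=saddle, x=60, y=309, h=1373];
  K2 [type=saddle, x=525, y=234, h=1333];
  K3 [type=saddle, x=326, y=461, h=1325];
  K4 [type=saddle, x=402, y=409, h=1299];
  K5 [type=saddle, x=353, y=254, h=1278];
  K6 [type=saddle, x=569, y=151, h=1249];
  K1 -- S2;
  K1 -- L1;
  K1 -- L2;
  K2 -- S1;
  K2 -- S4;
  K2 -- L2;
  K2 -- L4;
  K3 -- S2;
  K3 -- S3;
  K3 -- L1;
  K3 -- L3;
  K4 -- S2;
  K4 -- S4;
  K4 -- L2;
  K4 -- L3;
  K5 -- S1;
  K5 -- S2;
  K5 -- L2;
  K6 -- S1;
  K6 -- S5;
  K6 -- L4;
}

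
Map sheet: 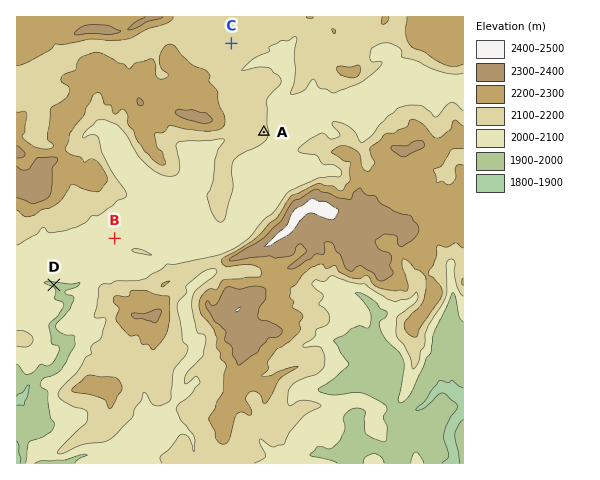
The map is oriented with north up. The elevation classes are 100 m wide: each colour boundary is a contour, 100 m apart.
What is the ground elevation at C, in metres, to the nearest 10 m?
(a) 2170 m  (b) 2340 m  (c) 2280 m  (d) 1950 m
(a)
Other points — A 2130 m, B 2040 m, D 1990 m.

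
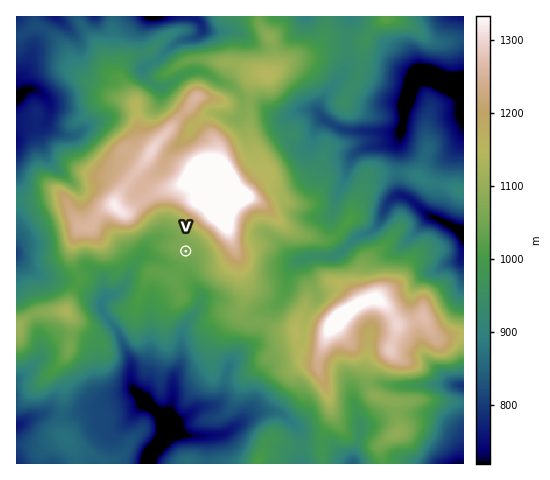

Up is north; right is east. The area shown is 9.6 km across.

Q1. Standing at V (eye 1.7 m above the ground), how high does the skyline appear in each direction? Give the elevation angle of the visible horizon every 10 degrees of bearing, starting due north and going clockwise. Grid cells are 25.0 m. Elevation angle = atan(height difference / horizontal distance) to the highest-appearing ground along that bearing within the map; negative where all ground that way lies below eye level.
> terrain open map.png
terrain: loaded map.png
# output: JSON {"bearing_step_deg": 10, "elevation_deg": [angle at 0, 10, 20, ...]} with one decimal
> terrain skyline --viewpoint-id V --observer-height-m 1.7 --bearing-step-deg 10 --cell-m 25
{"bearing_step_deg": 10, "elevation_deg": [13.0, 15.2, 15.9, 17.2, 17.8, 17.3, 16.7, 14.9, 12.4, 10.4, 8.2, 6.0, 4.5, 2.8, 0.5, -0.6, -0.7, -2.5, -1.7, -1.6, -1.9, -2.0, -1.9, -0.0, 1.1, -0.4, -1.1, 1.7, 5.1, 5.7, 9.5, 8.8, 8.5, 8.8, 9.6, 10.8]}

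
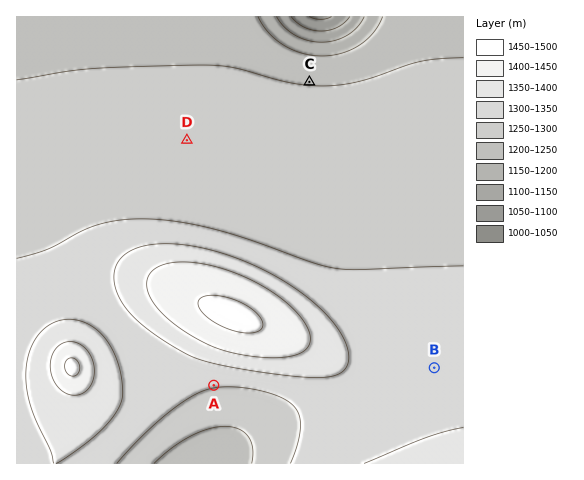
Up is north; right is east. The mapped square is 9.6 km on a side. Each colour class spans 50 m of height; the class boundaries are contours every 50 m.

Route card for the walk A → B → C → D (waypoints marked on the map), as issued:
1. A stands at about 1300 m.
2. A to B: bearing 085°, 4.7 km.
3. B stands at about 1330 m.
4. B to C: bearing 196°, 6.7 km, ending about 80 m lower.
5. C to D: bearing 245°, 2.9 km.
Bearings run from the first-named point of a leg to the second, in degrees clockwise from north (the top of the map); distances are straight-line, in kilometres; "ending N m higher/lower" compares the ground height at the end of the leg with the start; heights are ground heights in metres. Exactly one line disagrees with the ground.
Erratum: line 4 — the bearing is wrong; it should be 336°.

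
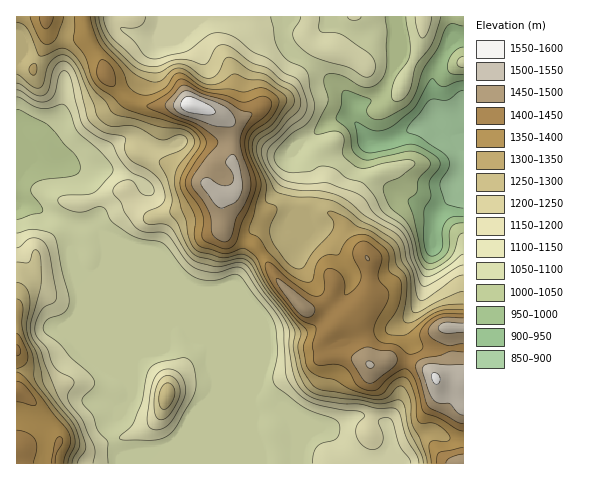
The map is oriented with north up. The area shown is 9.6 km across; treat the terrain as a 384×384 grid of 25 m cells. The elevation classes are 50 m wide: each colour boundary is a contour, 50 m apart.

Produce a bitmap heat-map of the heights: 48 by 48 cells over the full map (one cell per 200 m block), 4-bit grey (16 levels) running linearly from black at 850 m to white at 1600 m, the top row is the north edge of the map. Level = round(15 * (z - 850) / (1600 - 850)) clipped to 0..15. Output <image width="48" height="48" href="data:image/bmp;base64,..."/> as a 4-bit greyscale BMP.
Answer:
<image width="48" height="48" href="data:image/bmp;base64,Qk32BAAAAAAAAHYAAAAoAAAAMAAAADAAAAABAAQAAAAAAIAEAAATCwAAEwsAABAAAAAAAAAAAAAAABEREQAiIiIAMzMzAERERABVVVUAZmZmAHd3dwCIiIgAmZmZAKqqqgC7u7sAzMzMAN3d3QDu7u4A////ALu7uXZlVVVVVVVVVVVVVVVWZmZmZmirzcu7uodlVVVVVVVVVVVVVVVVVmZmZnmru7u7updlVVVVVVVVVVVVVVVVVWZmZomqqru7uoZVVVVmVVVVVVVVVVVVVWZmZ5mqq7u7qXZVVVZnZVVVVVVVVVVVVWZmZ5qrvLu6l2VVVVV4dlVVVVVVVVVVZmZmeJu83bu5hlVVVVVohlVVVVVVVVZnd3iIiJvd3cuodlVVVVVol2VVVVVVVWeImZqqmazd3bqXdmVVVVVoh2VVVVVVVnmaqrzLqazu3qmHZmVVVVVXdlVVVVVVZ4qqq8zMur3u3amHZVVVVVVVZVVVVVVVZ5q7u83dy83d3bqGVVVVVVVVVVVVVVVVZ5u7vM3dy7zMzLl2VVVVVVVVVVVVVVVVaJu7u8zMu7u8zKhlVVVVVVVVVVVVVVVVZ5q8u7u6qqvM3JdVVVVVVVVVVVVVVVVVaJu8zMu6qqvN3ZdlVVVVVVVVVVVVVVVVaby7zMy6qZq8zJhmVVVVVVVVVVVVVVVWi8zLvMy7qYiaqph2ZVVVVVVVVVVVVVVorMy7u8zLuYeIiYh3ZVVVVVVVVVVVVVV6zLu7u7zLuoZ3iIh3ZVVVVVVVVVVVVVaby6q7u7u7qoZmd3d2VVVVVVVVVVZmZWisupq7uru6qXVVZ3d2VVVVVVVVVWd4d3m7qZmrqrzLmGQ0Vnd2VVVVVVVVVniZqZqqmZmqqry6l1MiRWd2VVVVVVVVV4q7y6qpmZmZqru6h1ISNFZlVVVVVVVmaJq8y6qpmZmZmqqYdkISNFVVVVVVVWd3eJrN3LqZmZmZmZiHZTISM0RERVVVVmd3iZrN3LqZmZmZmYdlVDIRIjREVVVVZmd3iavN3cqZmZmZiHZVQzIhEURFVVVVZmZniazd3cuZiIiId2ZUMzMhEURERVVVZmZnirzd3duod3d3ZmVUQzMhEERERERFVmZnir3d3duXZmZmVVVURDMhEERERERFVmd4ibzd3duGVVVVVUREREMyEERERERFVneIiavN3cp1REVVRDM0REQyEERERERVZ3iIiJrM3bl1REVVRDIiIzMhAEREREVWZ3eIiIq8zLl2VERFRCEREiEQAERERFZnd3iJiJvM3bqYZVREQyIiEREAAERERFZ4iImZqrzd3cuphmVDMyIzIhEAAERERWeJmaqrze7u3cy6l2VEMiMzMiEAAEVlVWeJqru8zv7t3LzLmHZUMzM0QyEREVZ3ZWiaq6qrze3Lu6u6mHVEMzM0RDIREXiHZniruqmarMqZqqqph2VEM0RERUIiIYmXZnm7upmZq6iImZmIdmVERFVUREMiM4mYdoq7uod3iYd4iYd2ZVVVVVVUREMiNImZiJq7qHZmZ3d3iHZmVVVVVVVUREQyNIiamaq6h2ZlVmZ3d2ZlVVVWZVVURERDM4mqqquodmZVVVZmZmZVVVVVVVVUREVDI4m7qquoZmZVVVVmZlVVVVVVVVVURFVTM5q7qqqXZmZlVVVVVVVVVVVVVVVURFVUMw=="/>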